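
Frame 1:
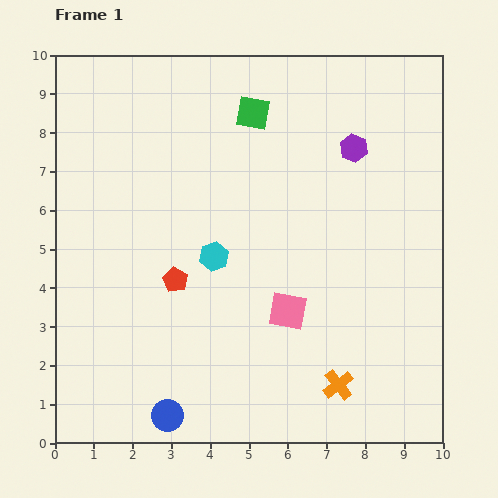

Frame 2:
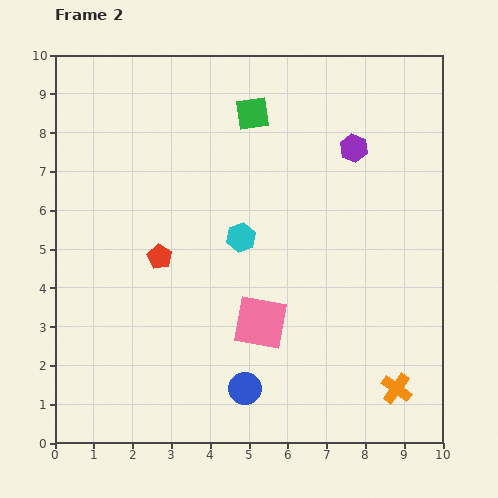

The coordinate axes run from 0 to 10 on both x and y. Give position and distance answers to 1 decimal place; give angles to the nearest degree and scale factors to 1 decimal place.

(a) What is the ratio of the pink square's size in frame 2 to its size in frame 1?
1.4×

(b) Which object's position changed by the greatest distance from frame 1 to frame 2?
the blue circle

(moved 2.1; next 1.5)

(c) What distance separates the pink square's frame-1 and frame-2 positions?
0.8

The pink square moved from (6.0, 3.4) to (5.3, 3.1), a distance of √(0.7² + 0.3²) ≈ 0.8.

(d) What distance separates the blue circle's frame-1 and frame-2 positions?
2.1

The blue circle moved from (2.9, 0.7) to (4.9, 1.4), a distance of √(2.0² + 0.7²) ≈ 2.1.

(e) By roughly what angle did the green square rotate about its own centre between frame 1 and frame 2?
19° counter-clockwise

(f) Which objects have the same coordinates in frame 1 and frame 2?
the green square, the purple hexagon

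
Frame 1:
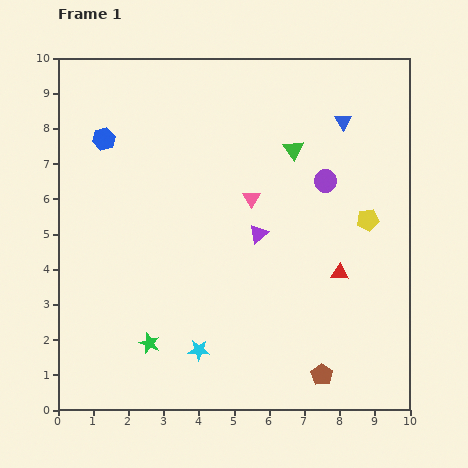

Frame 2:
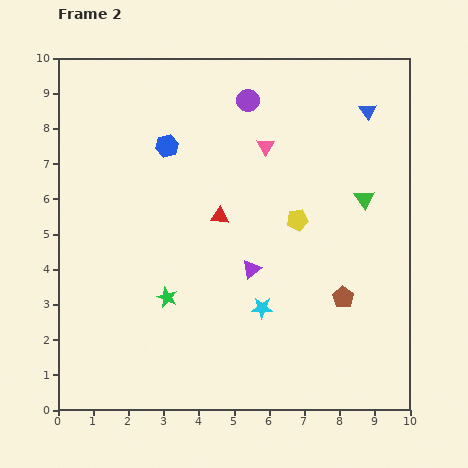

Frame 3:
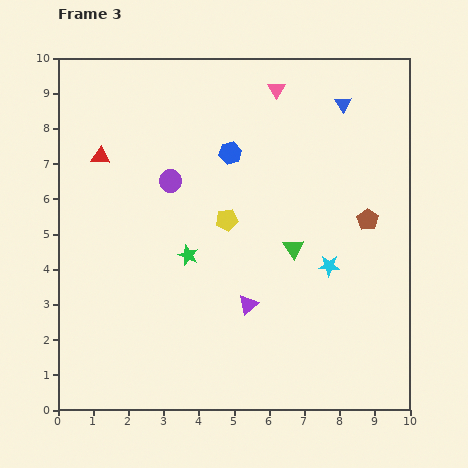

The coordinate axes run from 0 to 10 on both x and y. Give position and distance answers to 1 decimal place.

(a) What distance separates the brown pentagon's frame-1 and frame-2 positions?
2.3

The brown pentagon moved from (7.5, 1.0) to (8.1, 3.2), a distance of √(0.6² + 2.2²) ≈ 2.3.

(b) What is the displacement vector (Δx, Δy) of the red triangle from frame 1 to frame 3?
(-6.8, 3.3)

The red triangle was at (8.0, 3.9) in frame 1 and (1.2, 7.2) in frame 3.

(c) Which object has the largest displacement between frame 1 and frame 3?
the red triangle

(moved 7.6; next 4.6)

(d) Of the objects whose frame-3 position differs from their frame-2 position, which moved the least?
the blue triangle

(moved 0.7)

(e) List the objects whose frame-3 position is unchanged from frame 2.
none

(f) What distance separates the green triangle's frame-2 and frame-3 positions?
2.4

The green triangle moved from (8.7, 6.0) to (6.7, 4.6), a distance of √(2.0² + 1.4²) ≈ 2.4.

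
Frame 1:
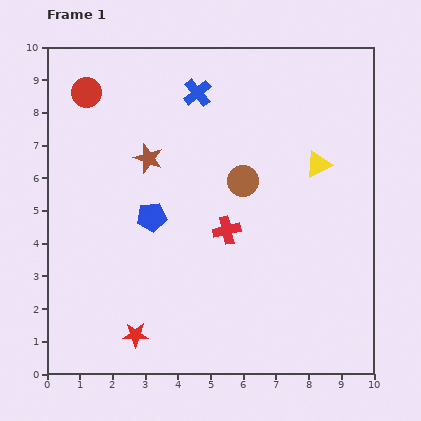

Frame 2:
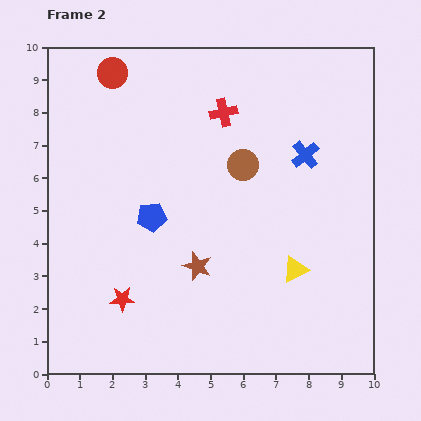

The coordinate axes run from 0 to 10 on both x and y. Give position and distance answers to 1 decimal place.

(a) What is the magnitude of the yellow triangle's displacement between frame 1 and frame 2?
3.3

The yellow triangle moved from (8.3, 6.4) to (7.6, 3.2), a distance of √(0.7² + 3.2²) ≈ 3.3.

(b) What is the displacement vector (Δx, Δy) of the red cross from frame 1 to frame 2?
(-0.1, 3.6)

The red cross was at (5.5, 4.4) in frame 1 and (5.4, 8.0) in frame 2.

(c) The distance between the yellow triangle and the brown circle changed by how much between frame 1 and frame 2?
+1.2

Distance in frame 1: 2.4. Distance in frame 2: 3.6.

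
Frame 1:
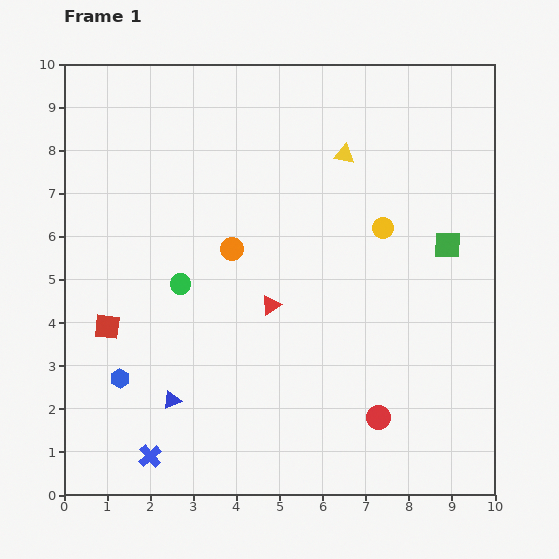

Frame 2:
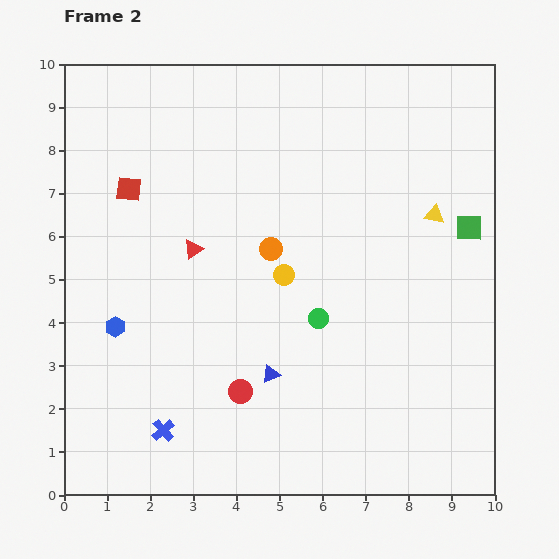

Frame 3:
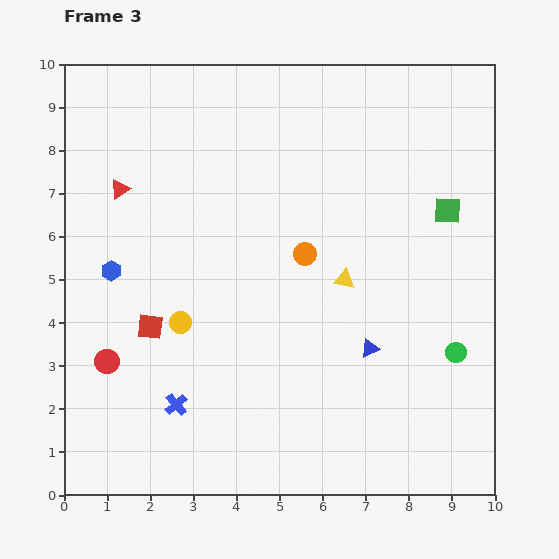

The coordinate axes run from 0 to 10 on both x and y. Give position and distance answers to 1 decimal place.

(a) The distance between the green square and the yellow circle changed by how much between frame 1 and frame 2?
+2.8

Distance in frame 1: 1.6. Distance in frame 2: 4.4.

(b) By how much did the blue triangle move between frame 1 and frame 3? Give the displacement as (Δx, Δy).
(4.6, 1.2)

The blue triangle was at (2.5, 2.2) in frame 1 and (7.1, 3.4) in frame 3.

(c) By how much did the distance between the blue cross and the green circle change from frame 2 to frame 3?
+2.2

Distance in frame 2: 4.4. Distance in frame 3: 6.6.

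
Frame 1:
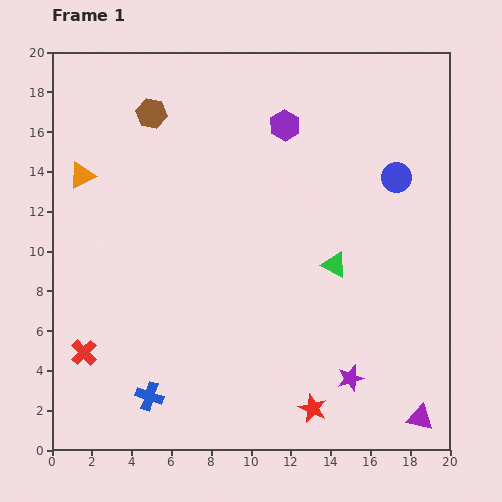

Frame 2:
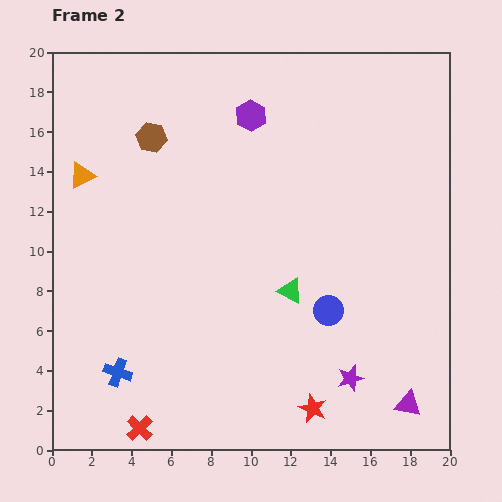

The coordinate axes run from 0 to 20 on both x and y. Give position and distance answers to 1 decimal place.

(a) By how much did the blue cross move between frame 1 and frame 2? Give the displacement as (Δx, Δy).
(-1.6, 1.2)

The blue cross was at (4.9, 2.7) in frame 1 and (3.3, 3.9) in frame 2.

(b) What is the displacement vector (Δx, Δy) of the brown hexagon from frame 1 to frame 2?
(0.0, -1.2)

The brown hexagon was at (5.0, 16.9) in frame 1 and (5.0, 15.7) in frame 2.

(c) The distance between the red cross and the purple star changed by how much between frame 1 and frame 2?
-2.6

Distance in frame 1: 13.5. Distance in frame 2: 10.9.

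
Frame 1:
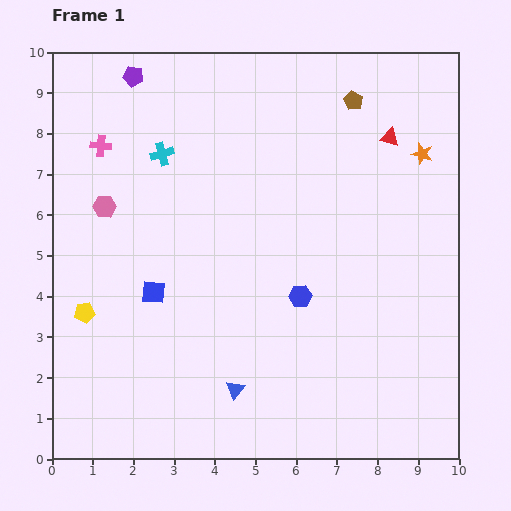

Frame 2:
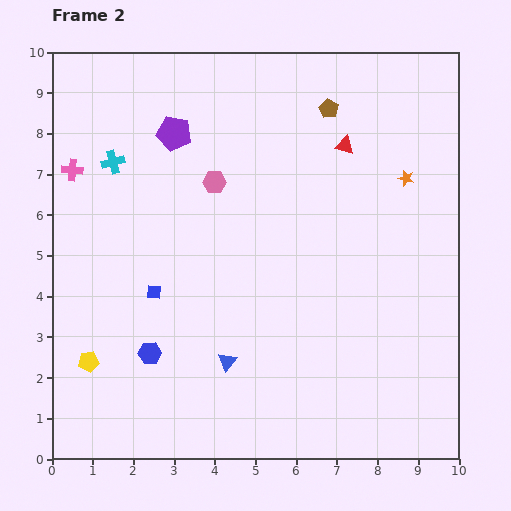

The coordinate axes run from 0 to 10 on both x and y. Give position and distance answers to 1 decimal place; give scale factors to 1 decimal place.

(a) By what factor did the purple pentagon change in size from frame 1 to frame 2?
1.7×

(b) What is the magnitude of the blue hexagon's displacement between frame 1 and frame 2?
4.0

The blue hexagon moved from (6.1, 4.0) to (2.4, 2.6), a distance of √(3.7² + 1.4²) ≈ 4.0.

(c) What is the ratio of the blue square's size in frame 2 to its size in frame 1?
0.6×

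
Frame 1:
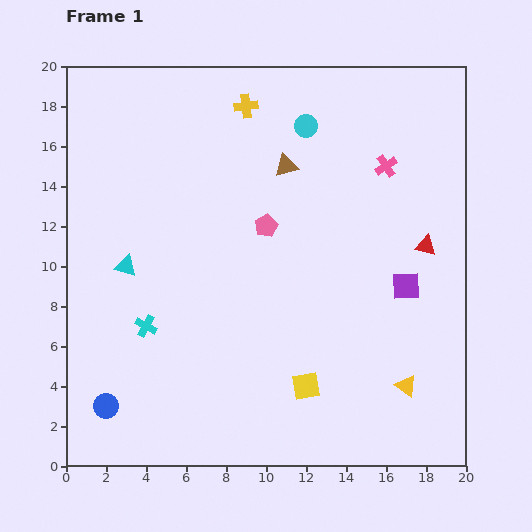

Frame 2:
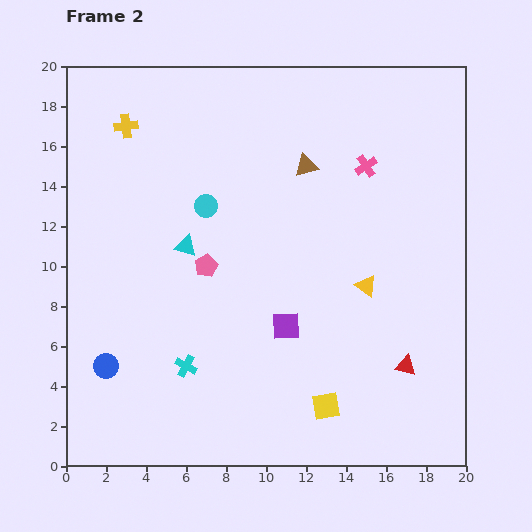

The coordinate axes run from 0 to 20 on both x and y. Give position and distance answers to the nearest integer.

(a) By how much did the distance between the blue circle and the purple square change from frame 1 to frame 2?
-7

Distance in frame 1: 16. Distance in frame 2: 9.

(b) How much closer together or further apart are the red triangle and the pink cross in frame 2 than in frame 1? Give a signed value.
+6

Distance in frame 1: 4. Distance in frame 2: 10.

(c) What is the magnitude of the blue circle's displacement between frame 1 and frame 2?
2

The blue circle moved from (2, 3) to (2, 5), a distance of √(0² + 2²) ≈ 2.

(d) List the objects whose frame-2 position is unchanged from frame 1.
none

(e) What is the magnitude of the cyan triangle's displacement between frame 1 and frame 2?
3

The cyan triangle moved from (3, 10) to (6, 11), a distance of √(3² + 1²) ≈ 3.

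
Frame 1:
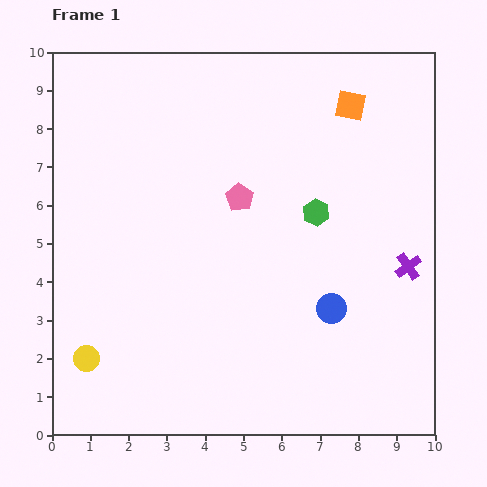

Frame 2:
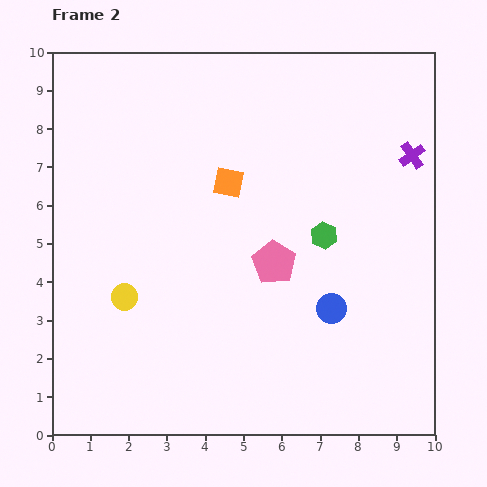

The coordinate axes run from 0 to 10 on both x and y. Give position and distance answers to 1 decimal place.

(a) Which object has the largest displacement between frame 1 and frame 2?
the orange square

(moved 3.8; next 2.9)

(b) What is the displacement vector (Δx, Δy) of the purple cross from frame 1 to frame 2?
(0.1, 2.9)

The purple cross was at (9.3, 4.4) in frame 1 and (9.4, 7.3) in frame 2.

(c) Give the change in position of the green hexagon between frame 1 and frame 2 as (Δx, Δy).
(0.2, -0.6)

The green hexagon was at (6.9, 5.8) in frame 1 and (7.1, 5.2) in frame 2.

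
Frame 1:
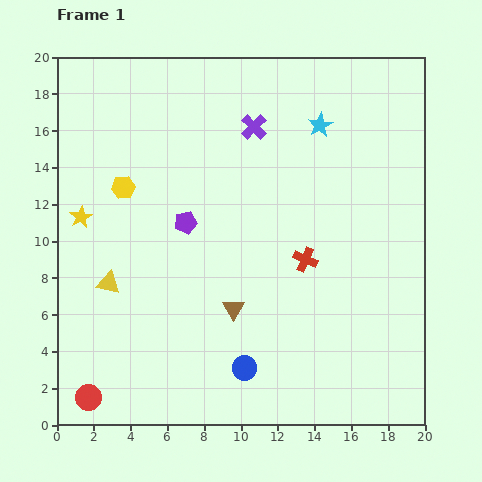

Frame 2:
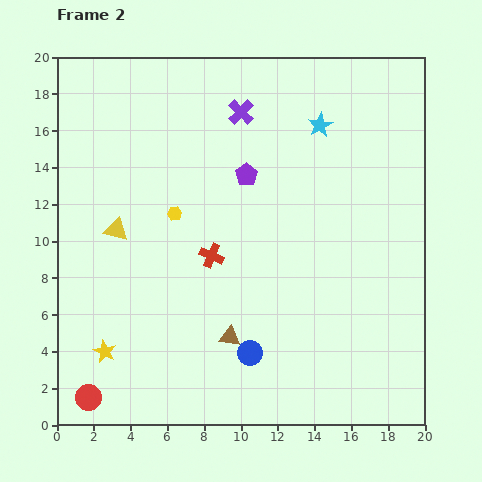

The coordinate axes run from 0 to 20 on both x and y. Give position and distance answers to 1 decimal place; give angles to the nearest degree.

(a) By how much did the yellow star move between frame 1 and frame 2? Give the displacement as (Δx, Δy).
(1.3, -7.3)

The yellow star was at (1.3, 11.3) in frame 1 and (2.6, 4.0) in frame 2.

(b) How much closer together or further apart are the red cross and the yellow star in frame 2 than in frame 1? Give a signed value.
-4.6

Distance in frame 1: 12.4. Distance in frame 2: 7.8.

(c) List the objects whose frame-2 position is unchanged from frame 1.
the cyan star, the red circle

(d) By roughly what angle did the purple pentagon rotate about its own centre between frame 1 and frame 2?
24° counter-clockwise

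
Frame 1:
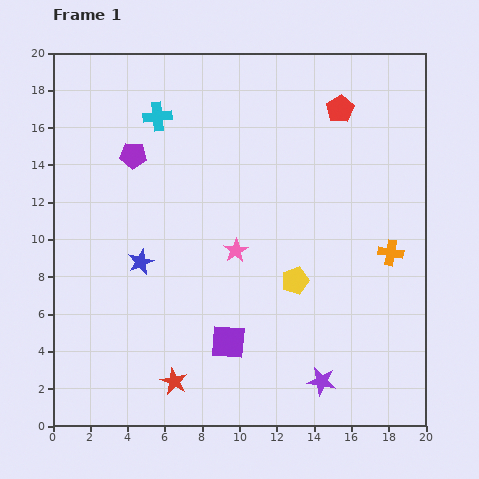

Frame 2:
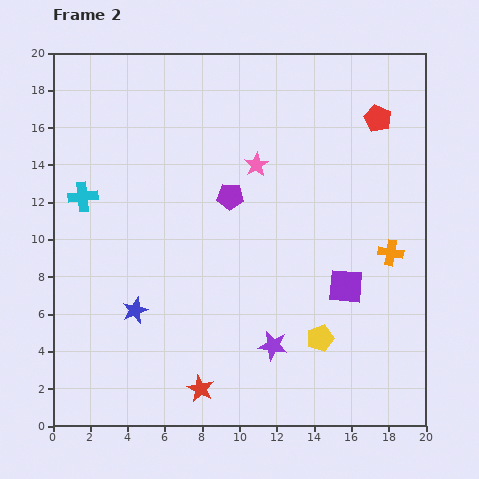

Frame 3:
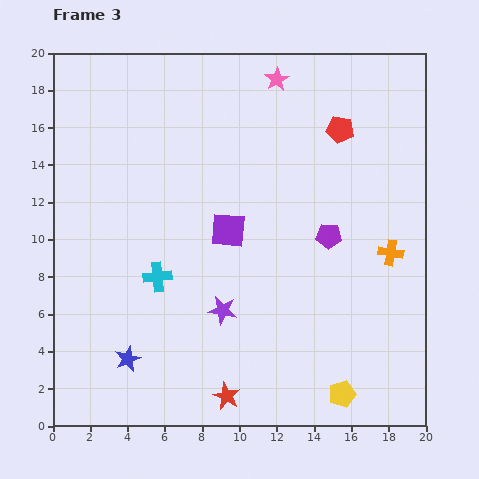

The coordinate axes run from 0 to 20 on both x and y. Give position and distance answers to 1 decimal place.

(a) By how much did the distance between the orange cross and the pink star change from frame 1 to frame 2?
+0.3

Distance in frame 1: 8.3. Distance in frame 2: 8.6.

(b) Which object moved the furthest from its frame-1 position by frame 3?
the purple pentagon

(moved 11.3; next 9.5)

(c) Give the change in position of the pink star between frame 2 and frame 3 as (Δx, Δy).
(1.1, 4.6)

The pink star was at (10.9, 14.0) in frame 2 and (12.0, 18.6) in frame 3.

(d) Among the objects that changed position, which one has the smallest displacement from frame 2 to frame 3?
the red star

(moved 1.5)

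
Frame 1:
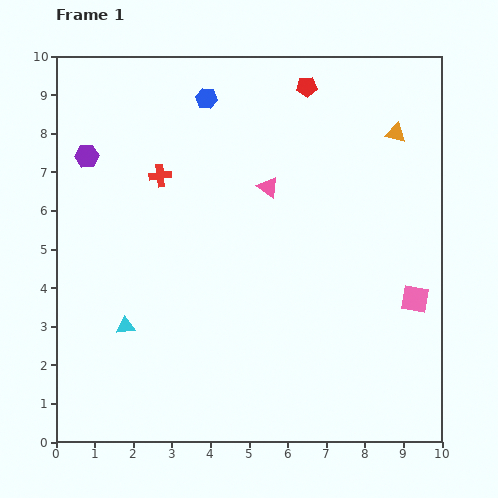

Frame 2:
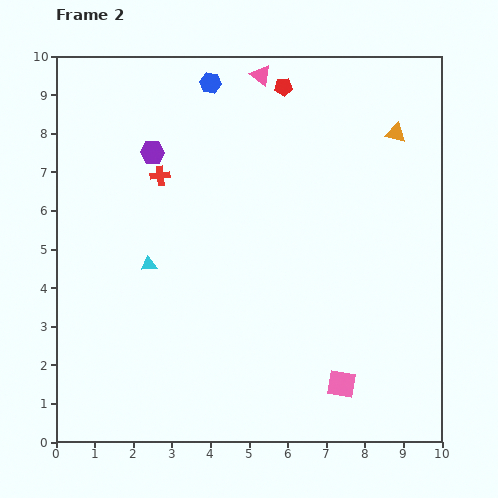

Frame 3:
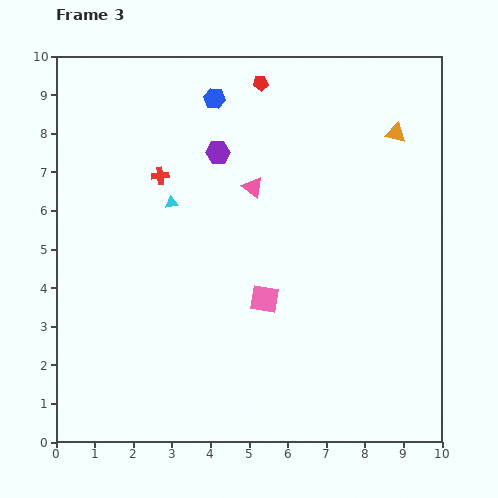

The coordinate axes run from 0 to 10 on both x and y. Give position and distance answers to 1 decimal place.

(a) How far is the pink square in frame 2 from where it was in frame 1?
2.9

The pink square moved from (9.3, 3.7) to (7.4, 1.5), a distance of √(1.9² + 2.2²) ≈ 2.9.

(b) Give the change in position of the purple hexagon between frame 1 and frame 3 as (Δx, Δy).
(3.4, 0.1)

The purple hexagon was at (0.8, 7.4) in frame 1 and (4.2, 7.5) in frame 3.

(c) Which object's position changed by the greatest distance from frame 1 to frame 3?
the pink square

(moved 3.9; next 3.4)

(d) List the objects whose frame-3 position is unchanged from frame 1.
the red cross, the orange triangle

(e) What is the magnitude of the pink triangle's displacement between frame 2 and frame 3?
2.9

The pink triangle moved from (5.3, 9.5) to (5.1, 6.6), a distance of √(0.2² + 2.9²) ≈ 2.9.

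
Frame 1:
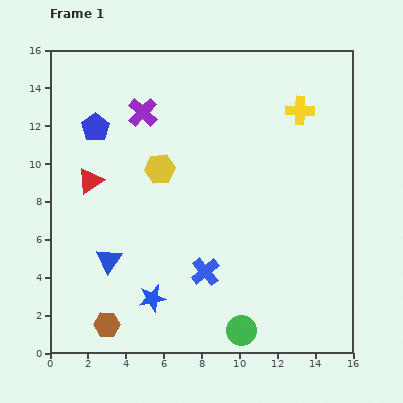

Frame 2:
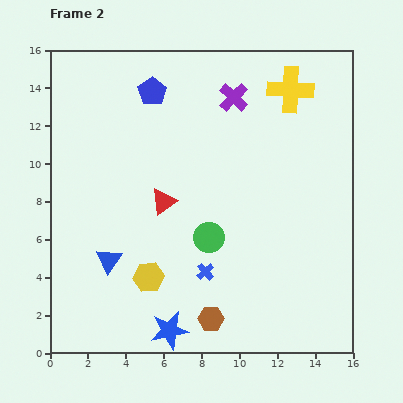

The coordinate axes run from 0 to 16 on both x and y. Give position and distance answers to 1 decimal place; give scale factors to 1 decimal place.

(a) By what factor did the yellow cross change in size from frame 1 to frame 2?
1.6×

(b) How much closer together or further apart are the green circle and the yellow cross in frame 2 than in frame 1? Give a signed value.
-3.1

Distance in frame 1: 12.0. Distance in frame 2: 8.9.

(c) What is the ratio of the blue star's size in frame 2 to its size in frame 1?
1.4×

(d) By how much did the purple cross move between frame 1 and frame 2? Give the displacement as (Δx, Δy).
(4.8, 0.8)

The purple cross was at (4.9, 12.7) in frame 1 and (9.7, 13.5) in frame 2.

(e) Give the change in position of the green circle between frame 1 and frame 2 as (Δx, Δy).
(-1.7, 4.9)

The green circle was at (10.1, 1.2) in frame 1 and (8.4, 6.1) in frame 2.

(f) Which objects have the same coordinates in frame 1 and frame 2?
the blue cross, the blue triangle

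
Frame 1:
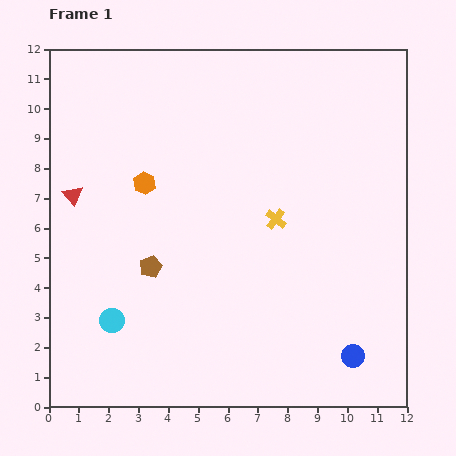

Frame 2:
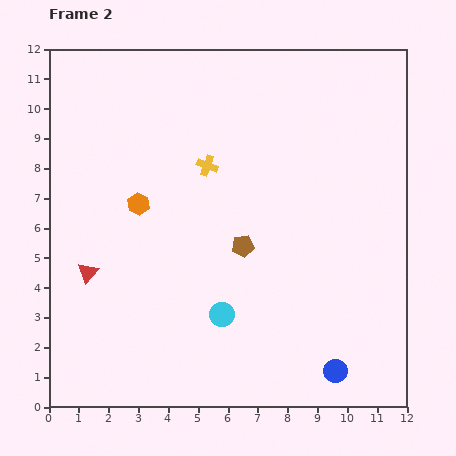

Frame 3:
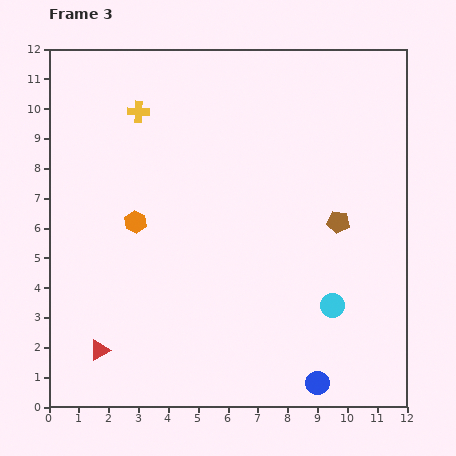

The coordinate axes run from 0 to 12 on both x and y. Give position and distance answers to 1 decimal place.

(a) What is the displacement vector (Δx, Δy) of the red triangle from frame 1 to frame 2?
(0.5, -2.6)

The red triangle was at (0.8, 7.1) in frame 1 and (1.3, 4.5) in frame 2.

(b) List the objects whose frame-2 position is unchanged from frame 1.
none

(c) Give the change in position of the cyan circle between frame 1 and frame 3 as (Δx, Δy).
(7.4, 0.5)

The cyan circle was at (2.1, 2.9) in frame 1 and (9.5, 3.4) in frame 3.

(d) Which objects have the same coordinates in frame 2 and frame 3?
none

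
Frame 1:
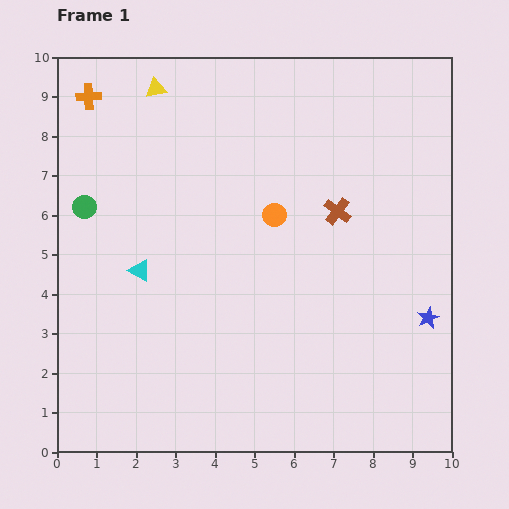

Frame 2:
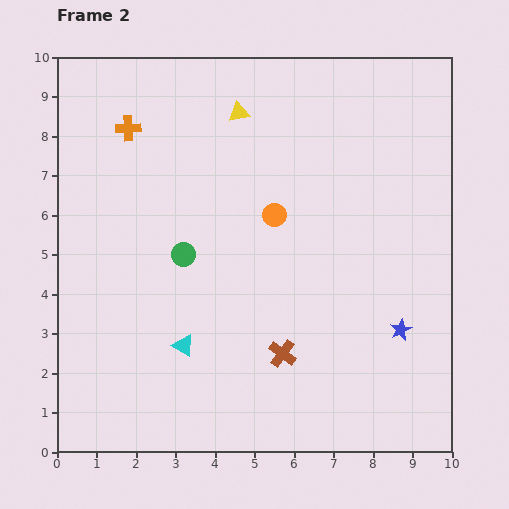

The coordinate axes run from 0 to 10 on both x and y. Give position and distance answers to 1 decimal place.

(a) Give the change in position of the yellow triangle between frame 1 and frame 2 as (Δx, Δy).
(2.1, -0.6)

The yellow triangle was at (2.5, 9.2) in frame 1 and (4.6, 8.6) in frame 2.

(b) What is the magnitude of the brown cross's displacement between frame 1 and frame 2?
3.9

The brown cross moved from (7.1, 6.1) to (5.7, 2.5), a distance of √(1.4² + 3.6²) ≈ 3.9.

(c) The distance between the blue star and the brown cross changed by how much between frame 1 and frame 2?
-0.4

Distance in frame 1: 3.5. Distance in frame 2: 3.1.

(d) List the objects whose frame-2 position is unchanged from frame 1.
the orange circle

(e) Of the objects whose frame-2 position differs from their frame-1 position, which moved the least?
the blue star

(moved 0.8)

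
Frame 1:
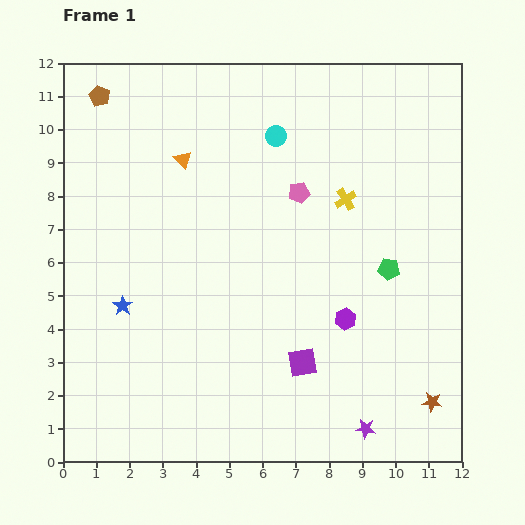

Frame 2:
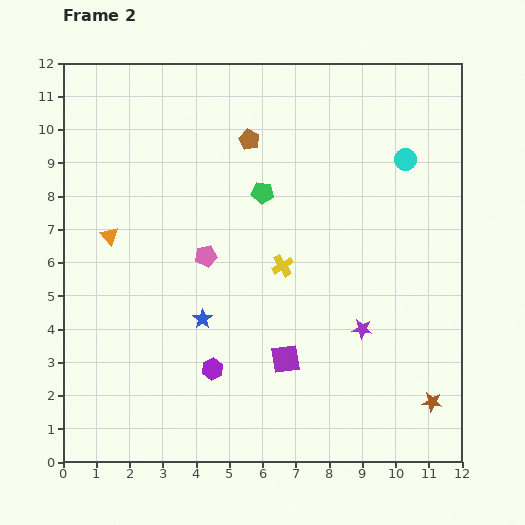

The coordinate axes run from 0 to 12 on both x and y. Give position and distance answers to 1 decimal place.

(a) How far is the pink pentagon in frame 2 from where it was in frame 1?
3.4

The pink pentagon moved from (7.1, 8.1) to (4.3, 6.2), a distance of √(2.8² + 1.9²) ≈ 3.4.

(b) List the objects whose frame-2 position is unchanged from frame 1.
the brown star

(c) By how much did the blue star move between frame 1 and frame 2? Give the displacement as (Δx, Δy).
(2.4, -0.4)

The blue star was at (1.8, 4.7) in frame 1 and (4.2, 4.3) in frame 2.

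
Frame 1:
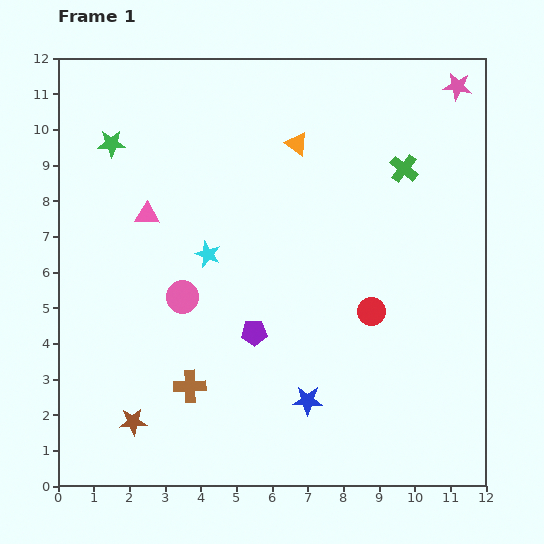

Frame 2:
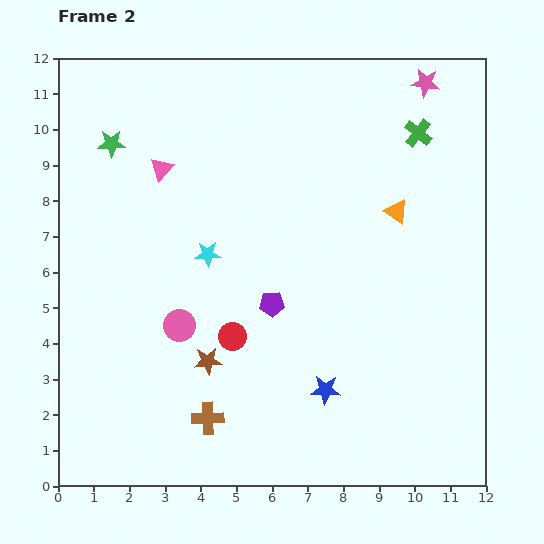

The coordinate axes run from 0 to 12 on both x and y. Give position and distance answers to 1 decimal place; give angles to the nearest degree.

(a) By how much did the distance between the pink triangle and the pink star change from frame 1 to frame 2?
-1.6

Distance in frame 1: 9.4. Distance in frame 2: 7.8.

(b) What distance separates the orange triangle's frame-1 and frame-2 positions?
3.4

The orange triangle moved from (6.7, 9.6) to (9.5, 7.7), a distance of √(2.8² + 1.9²) ≈ 3.4.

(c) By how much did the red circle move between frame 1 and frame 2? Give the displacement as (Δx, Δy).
(-3.9, -0.7)

The red circle was at (8.8, 4.9) in frame 1 and (4.9, 4.2) in frame 2.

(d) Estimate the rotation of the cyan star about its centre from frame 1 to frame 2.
24° counter-clockwise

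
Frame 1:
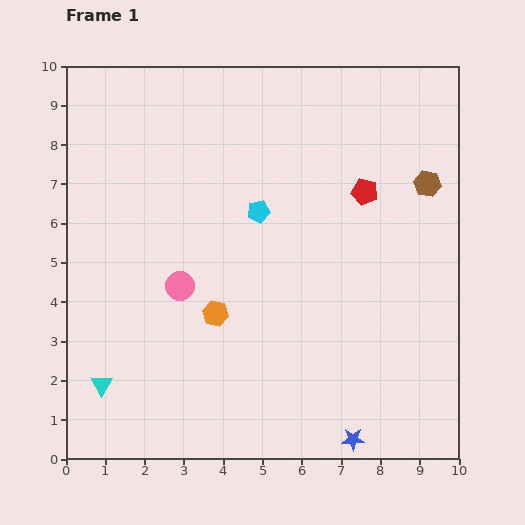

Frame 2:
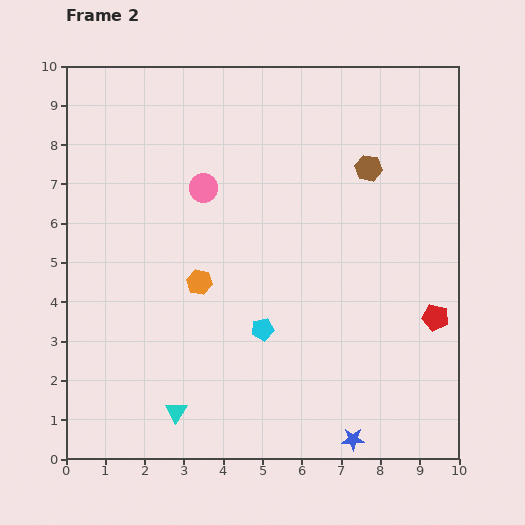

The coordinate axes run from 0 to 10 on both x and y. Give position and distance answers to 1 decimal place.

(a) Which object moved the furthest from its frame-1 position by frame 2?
the red pentagon

(moved 3.7; next 3.0)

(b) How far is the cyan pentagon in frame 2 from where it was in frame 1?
3.0

The cyan pentagon moved from (4.9, 6.3) to (5.0, 3.3), a distance of √(0.1² + 3.0²) ≈ 3.0.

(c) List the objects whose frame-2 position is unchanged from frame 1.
the blue star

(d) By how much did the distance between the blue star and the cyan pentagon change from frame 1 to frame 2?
-2.7

Distance in frame 1: 6.3. Distance in frame 2: 3.6.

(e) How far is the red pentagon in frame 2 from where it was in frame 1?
3.7

The red pentagon moved from (7.6, 6.8) to (9.4, 3.6), a distance of √(1.8² + 3.2²) ≈ 3.7.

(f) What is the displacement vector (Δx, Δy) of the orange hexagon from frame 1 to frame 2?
(-0.4, 0.8)

The orange hexagon was at (3.8, 3.7) in frame 1 and (3.4, 4.5) in frame 2.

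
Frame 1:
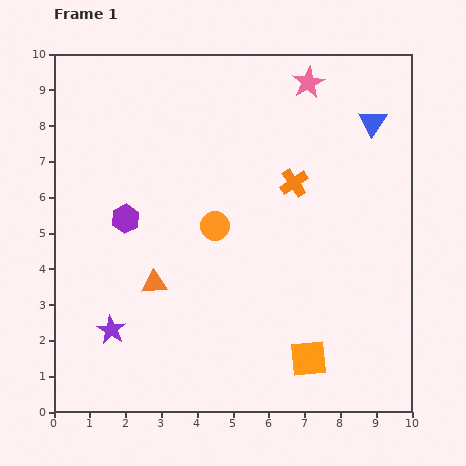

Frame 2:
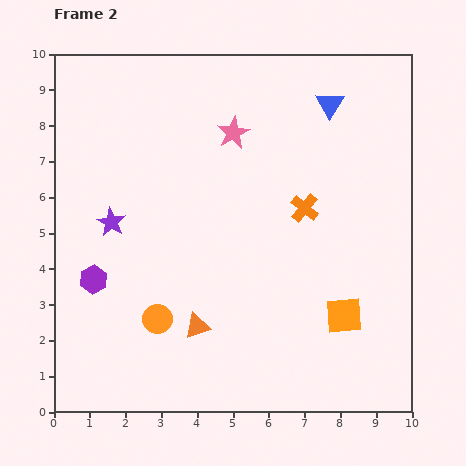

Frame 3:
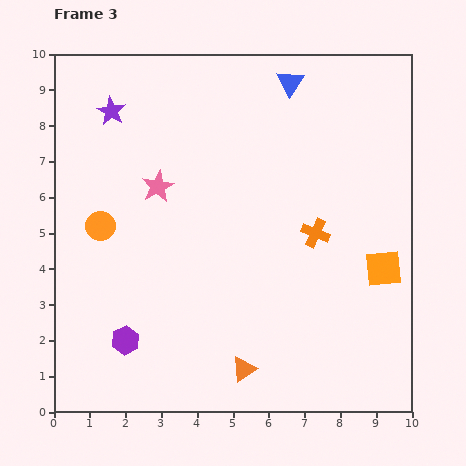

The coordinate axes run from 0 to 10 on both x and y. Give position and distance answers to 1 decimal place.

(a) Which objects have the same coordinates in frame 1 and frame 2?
none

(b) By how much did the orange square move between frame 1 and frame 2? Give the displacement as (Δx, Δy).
(1.0, 1.2)

The orange square was at (7.1, 1.5) in frame 1 and (8.1, 2.7) in frame 2.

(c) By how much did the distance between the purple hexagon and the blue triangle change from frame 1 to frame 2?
+0.8

Distance in frame 1: 7.4. Distance in frame 2: 8.2.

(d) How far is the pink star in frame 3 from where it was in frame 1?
5.1

The pink star moved from (7.1, 9.2) to (2.9, 6.3), a distance of √(4.2² + 2.9²) ≈ 5.1.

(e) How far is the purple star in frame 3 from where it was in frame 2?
3.1

The purple star moved from (1.6, 5.3) to (1.6, 8.4), a distance of √(0.0² + 3.1²) ≈ 3.1.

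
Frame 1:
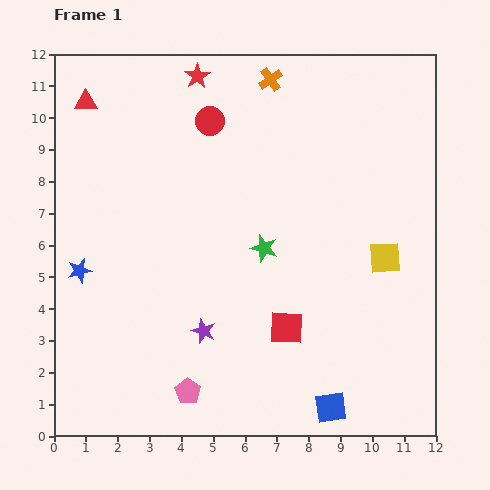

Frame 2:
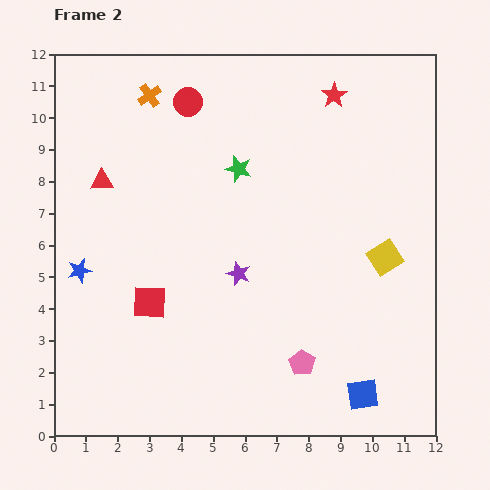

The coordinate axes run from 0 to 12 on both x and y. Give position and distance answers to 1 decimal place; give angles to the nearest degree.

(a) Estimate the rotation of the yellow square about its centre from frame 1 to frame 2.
29° counter-clockwise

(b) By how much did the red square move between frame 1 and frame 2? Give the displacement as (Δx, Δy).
(-4.3, 0.8)

The red square was at (7.3, 3.4) in frame 1 and (3.0, 4.2) in frame 2.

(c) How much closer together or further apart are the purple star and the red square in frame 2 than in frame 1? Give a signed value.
+0.3

Distance in frame 1: 2.6. Distance in frame 2: 2.9.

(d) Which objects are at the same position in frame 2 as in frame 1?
the blue star, the yellow square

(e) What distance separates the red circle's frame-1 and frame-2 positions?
0.9

The red circle moved from (4.9, 9.9) to (4.2, 10.5), a distance of √(0.7² + 0.6²) ≈ 0.9.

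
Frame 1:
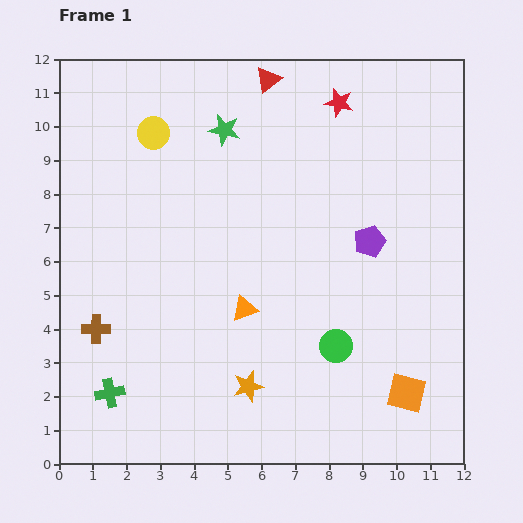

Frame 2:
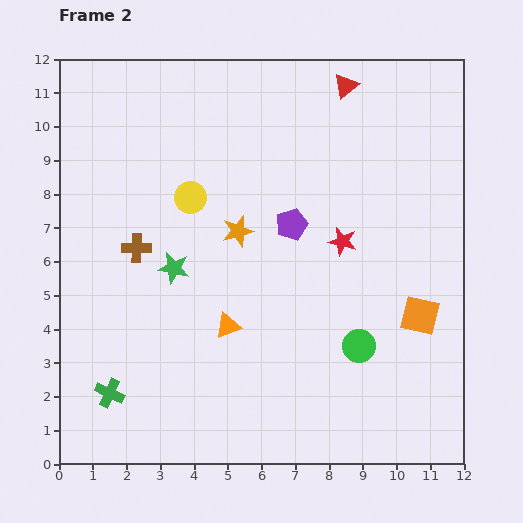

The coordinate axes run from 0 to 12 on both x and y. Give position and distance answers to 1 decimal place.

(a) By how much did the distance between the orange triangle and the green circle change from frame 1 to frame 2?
+1.0

Distance in frame 1: 2.9. Distance in frame 2: 3.9.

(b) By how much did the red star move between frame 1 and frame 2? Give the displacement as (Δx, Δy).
(0.1, -4.1)

The red star was at (8.3, 10.7) in frame 1 and (8.4, 6.6) in frame 2.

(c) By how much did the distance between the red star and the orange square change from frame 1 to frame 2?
-5.6

Distance in frame 1: 8.8. Distance in frame 2: 3.2.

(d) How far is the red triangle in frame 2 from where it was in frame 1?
2.3

The red triangle moved from (6.2, 11.4) to (8.5, 11.2), a distance of √(2.3² + 0.2²) ≈ 2.3.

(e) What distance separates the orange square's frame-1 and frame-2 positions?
2.3

The orange square moved from (10.3, 2.1) to (10.7, 4.4), a distance of √(0.4² + 2.3²) ≈ 2.3.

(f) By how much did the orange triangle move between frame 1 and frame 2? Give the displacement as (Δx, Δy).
(-0.5, -0.5)

The orange triangle was at (5.5, 4.6) in frame 1 and (5.0, 4.1) in frame 2.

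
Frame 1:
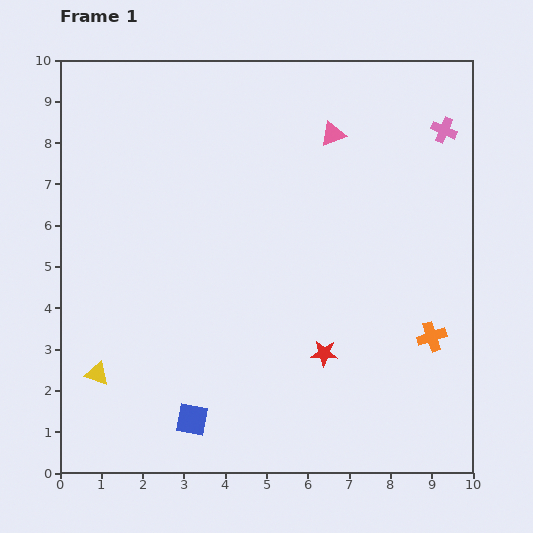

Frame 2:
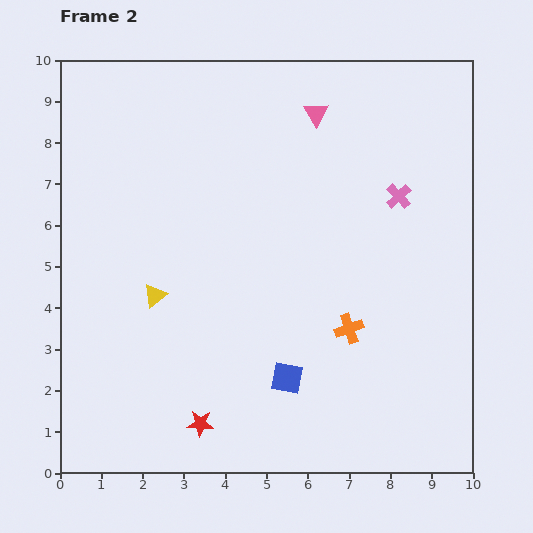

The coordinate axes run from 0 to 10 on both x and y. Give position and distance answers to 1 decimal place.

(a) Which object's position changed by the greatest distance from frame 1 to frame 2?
the red star

(moved 3.4; next 2.5)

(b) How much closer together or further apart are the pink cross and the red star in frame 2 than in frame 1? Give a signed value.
+1.2

Distance in frame 1: 6.1. Distance in frame 2: 7.3.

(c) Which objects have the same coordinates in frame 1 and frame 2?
none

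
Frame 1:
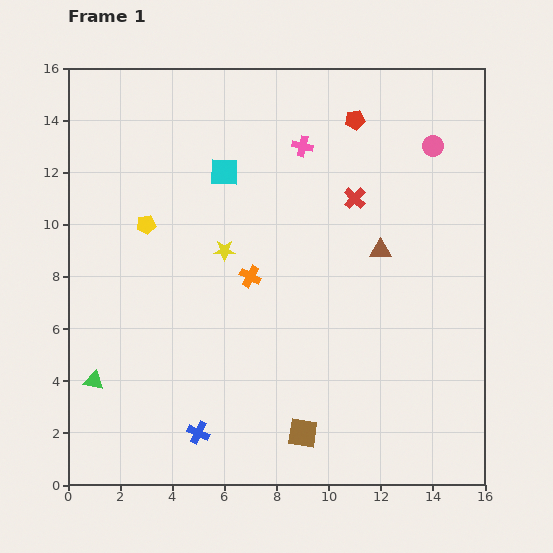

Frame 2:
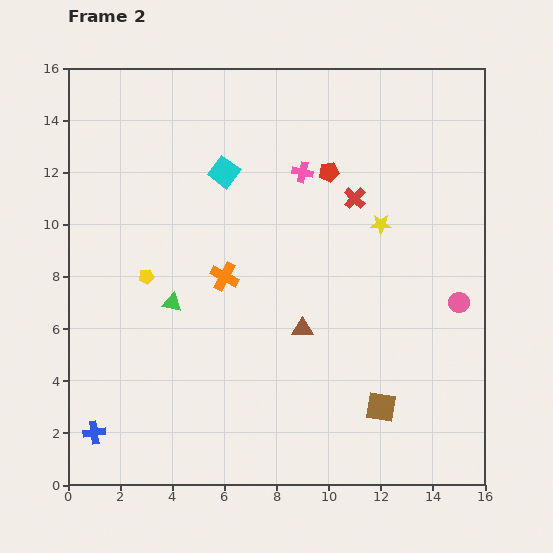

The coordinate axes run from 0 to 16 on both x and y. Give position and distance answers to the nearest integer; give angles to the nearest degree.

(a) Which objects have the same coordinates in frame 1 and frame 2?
the cyan square, the red cross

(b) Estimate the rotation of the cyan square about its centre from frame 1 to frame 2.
35° clockwise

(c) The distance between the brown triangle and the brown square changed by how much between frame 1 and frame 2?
-4

Distance in frame 1: 8. Distance in frame 2: 4.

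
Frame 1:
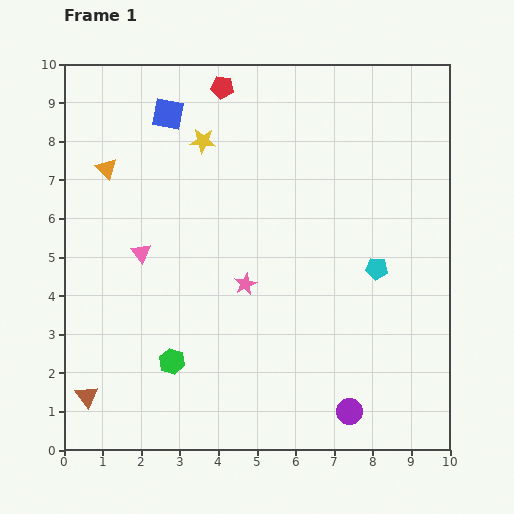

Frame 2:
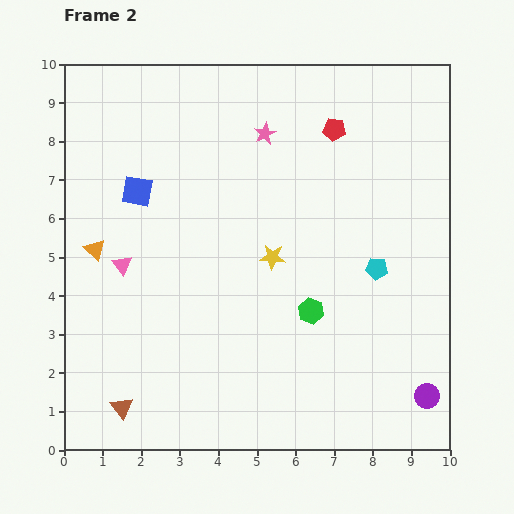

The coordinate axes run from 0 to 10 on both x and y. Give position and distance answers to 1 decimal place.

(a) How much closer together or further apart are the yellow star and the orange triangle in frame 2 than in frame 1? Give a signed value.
+2.0

Distance in frame 1: 2.6. Distance in frame 2: 4.6.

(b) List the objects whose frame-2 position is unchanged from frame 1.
the cyan pentagon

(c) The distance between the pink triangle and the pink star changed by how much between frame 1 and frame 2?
+2.2

Distance in frame 1: 2.8. Distance in frame 2: 5.0.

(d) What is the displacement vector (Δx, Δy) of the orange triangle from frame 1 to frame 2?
(-0.3, -2.1)

The orange triangle was at (1.1, 7.3) in frame 1 and (0.8, 5.2) in frame 2.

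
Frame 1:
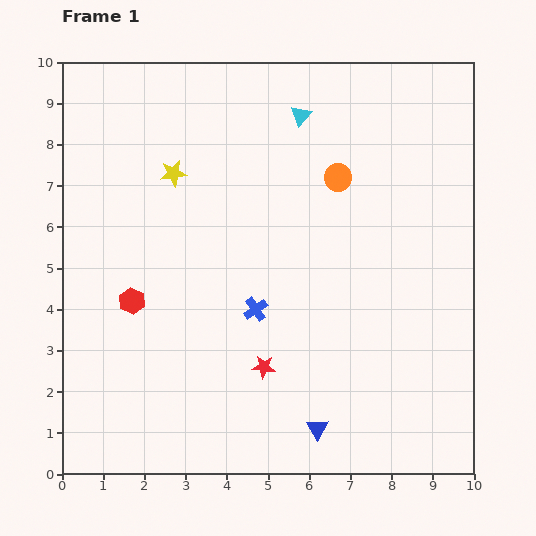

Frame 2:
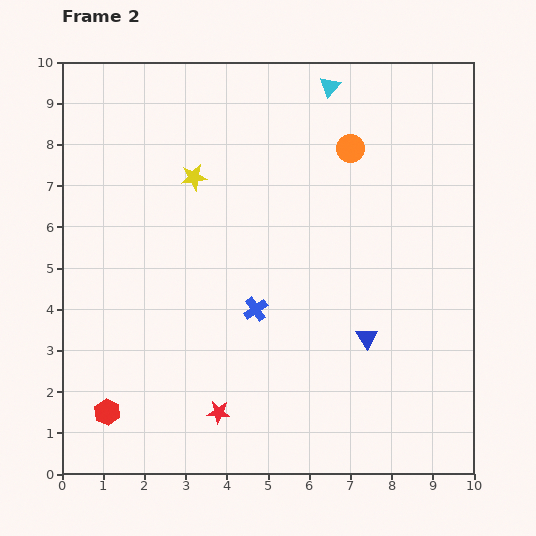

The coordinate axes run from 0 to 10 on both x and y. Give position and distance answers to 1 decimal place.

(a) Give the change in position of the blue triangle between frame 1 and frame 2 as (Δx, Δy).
(1.2, 2.2)

The blue triangle was at (6.2, 1.1) in frame 1 and (7.4, 3.3) in frame 2.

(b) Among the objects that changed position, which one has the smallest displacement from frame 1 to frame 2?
the yellow star

(moved 0.5)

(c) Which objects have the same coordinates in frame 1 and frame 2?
the blue cross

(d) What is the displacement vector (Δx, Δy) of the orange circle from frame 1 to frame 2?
(0.3, 0.7)

The orange circle was at (6.7, 7.2) in frame 1 and (7.0, 7.9) in frame 2.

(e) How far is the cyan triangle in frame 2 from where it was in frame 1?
1.0

The cyan triangle moved from (5.8, 8.7) to (6.5, 9.4), a distance of √(0.7² + 0.7²) ≈ 1.0.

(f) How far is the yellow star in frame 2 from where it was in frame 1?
0.5

The yellow star moved from (2.7, 7.3) to (3.2, 7.2), a distance of √(0.5² + 0.1²) ≈ 0.5.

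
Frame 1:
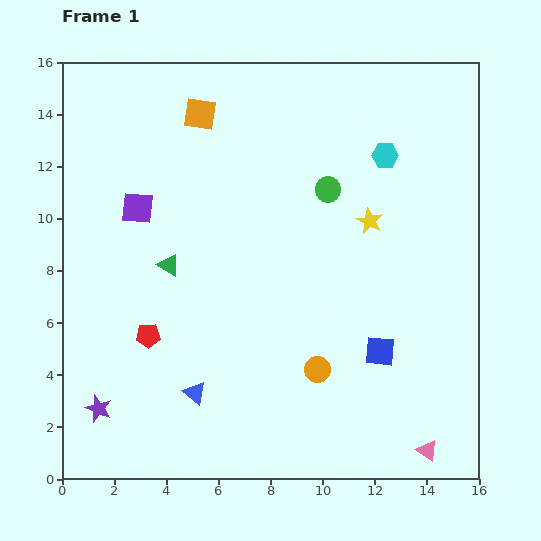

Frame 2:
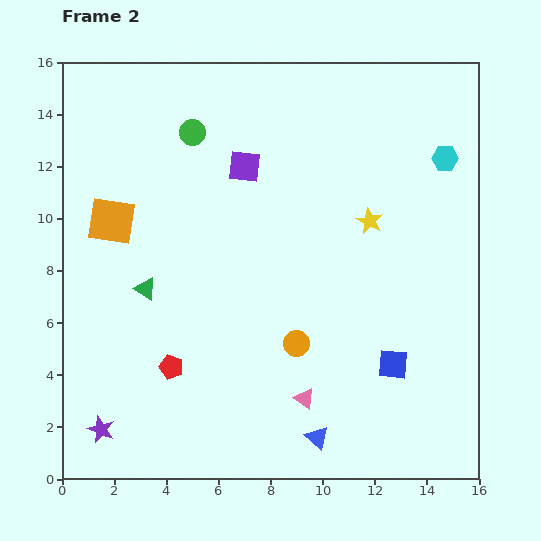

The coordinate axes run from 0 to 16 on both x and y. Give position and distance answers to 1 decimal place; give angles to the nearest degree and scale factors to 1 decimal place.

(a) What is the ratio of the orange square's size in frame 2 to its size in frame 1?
1.4×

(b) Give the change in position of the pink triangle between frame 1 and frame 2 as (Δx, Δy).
(-4.7, 2.0)

The pink triangle was at (14.0, 1.1) in frame 1 and (9.3, 3.1) in frame 2.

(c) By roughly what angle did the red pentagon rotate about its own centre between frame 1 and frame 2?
22° clockwise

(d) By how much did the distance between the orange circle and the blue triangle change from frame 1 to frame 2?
-1.1

Distance in frame 1: 4.8. Distance in frame 2: 3.7.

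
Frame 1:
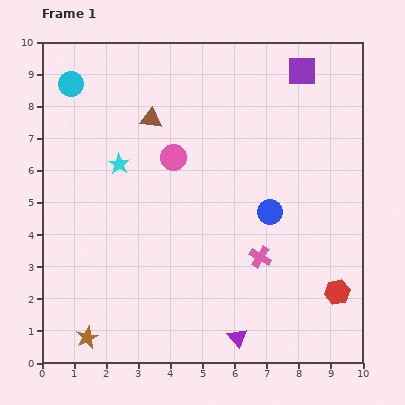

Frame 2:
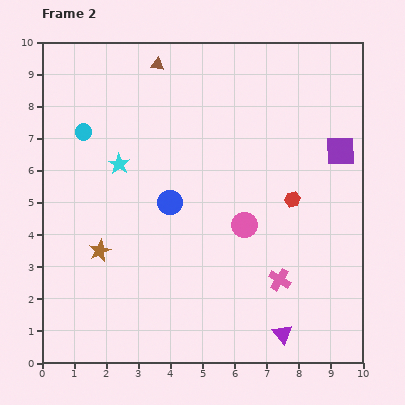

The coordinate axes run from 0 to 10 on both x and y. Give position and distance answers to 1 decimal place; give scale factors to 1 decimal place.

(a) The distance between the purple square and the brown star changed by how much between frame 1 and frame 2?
-2.6

Distance in frame 1: 10.7. Distance in frame 2: 8.1.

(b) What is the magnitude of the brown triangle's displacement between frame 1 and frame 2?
1.7

The brown triangle moved from (3.4, 7.6) to (3.6, 9.3), a distance of √(0.2² + 1.7²) ≈ 1.7.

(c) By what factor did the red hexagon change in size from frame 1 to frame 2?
0.6×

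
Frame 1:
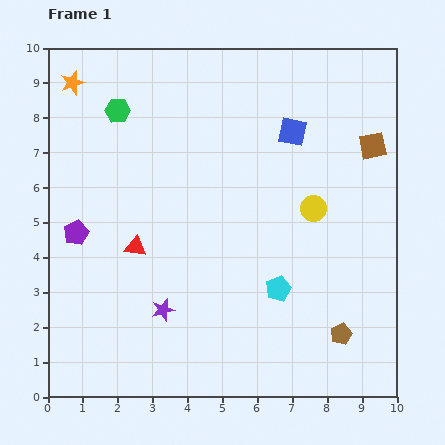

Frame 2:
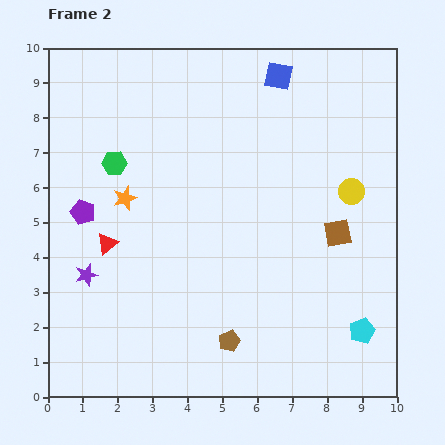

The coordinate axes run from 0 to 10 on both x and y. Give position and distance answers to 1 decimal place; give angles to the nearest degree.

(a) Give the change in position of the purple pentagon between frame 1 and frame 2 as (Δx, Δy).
(0.2, 0.6)

The purple pentagon was at (0.8, 4.7) in frame 1 and (1.0, 5.3) in frame 2.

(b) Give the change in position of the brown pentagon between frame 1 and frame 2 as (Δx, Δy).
(-3.2, -0.2)

The brown pentagon was at (8.4, 1.8) in frame 1 and (5.2, 1.6) in frame 2.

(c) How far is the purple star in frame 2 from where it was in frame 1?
2.4

The purple star moved from (3.3, 2.5) to (1.1, 3.5), a distance of √(2.2² + 1.0²) ≈ 2.4.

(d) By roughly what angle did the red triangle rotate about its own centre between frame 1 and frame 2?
48° counter-clockwise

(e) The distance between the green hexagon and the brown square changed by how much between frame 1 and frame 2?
-0.7

Distance in frame 1: 7.4. Distance in frame 2: 6.7.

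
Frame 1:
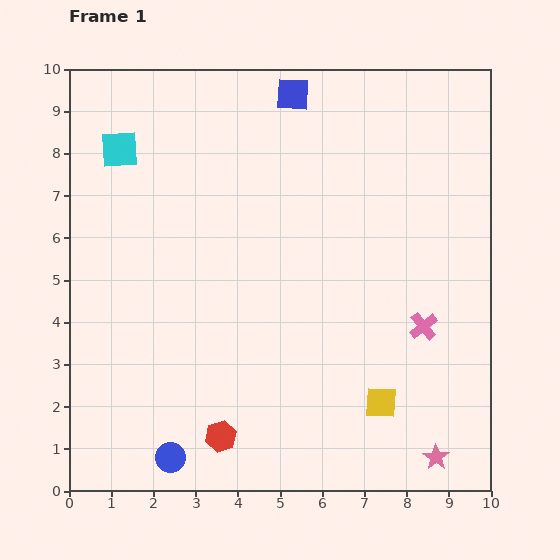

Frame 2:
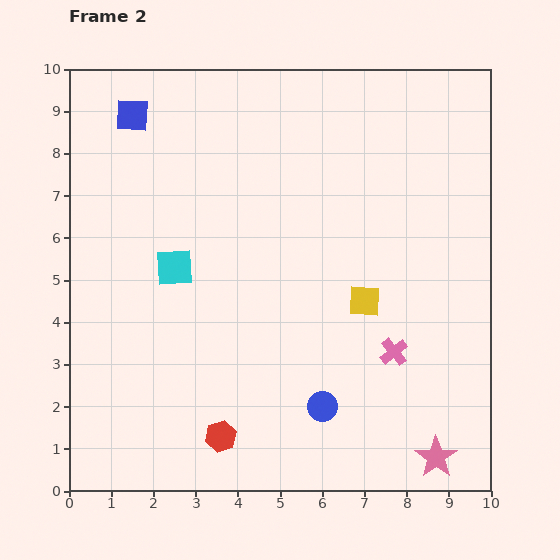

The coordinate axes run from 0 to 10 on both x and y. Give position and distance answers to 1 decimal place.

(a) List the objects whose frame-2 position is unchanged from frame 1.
the pink star, the red hexagon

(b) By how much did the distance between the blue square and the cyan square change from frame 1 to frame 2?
-0.6

Distance in frame 1: 4.3. Distance in frame 2: 3.7.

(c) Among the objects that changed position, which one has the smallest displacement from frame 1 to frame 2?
the pink cross

(moved 0.9)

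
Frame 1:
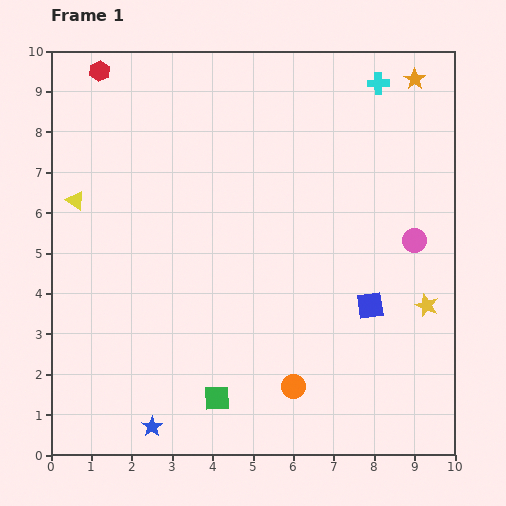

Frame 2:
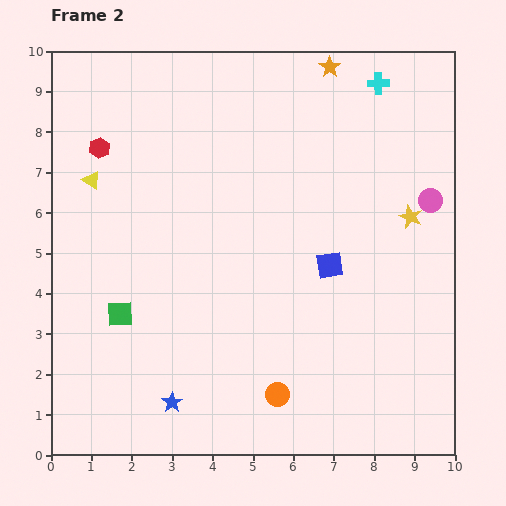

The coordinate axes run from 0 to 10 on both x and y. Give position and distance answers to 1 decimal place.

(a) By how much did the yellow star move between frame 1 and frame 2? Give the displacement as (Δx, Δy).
(-0.4, 2.2)

The yellow star was at (9.3, 3.7) in frame 1 and (8.9, 5.9) in frame 2.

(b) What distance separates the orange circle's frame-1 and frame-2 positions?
0.4

The orange circle moved from (6.0, 1.7) to (5.6, 1.5), a distance of √(0.4² + 0.2²) ≈ 0.4.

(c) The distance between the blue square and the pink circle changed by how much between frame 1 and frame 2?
+1.1

Distance in frame 1: 1.9. Distance in frame 2: 3.0.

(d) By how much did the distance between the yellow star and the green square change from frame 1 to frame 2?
+1.9

Distance in frame 1: 5.7. Distance in frame 2: 7.6.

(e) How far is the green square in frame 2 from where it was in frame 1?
3.2

The green square moved from (4.1, 1.4) to (1.7, 3.5), a distance of √(2.4² + 2.1²) ≈ 3.2.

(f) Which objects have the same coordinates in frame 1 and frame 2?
the cyan cross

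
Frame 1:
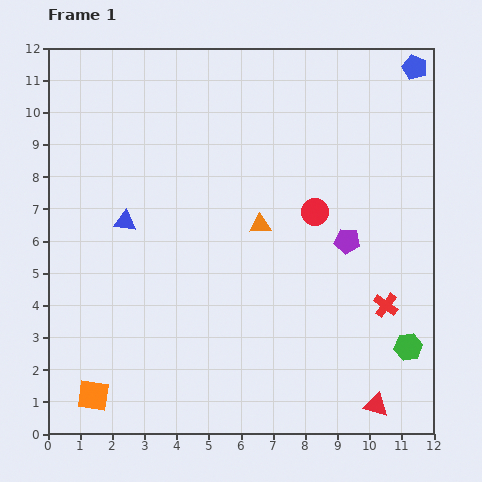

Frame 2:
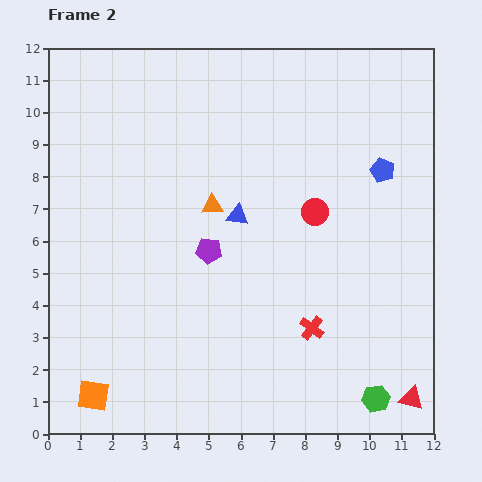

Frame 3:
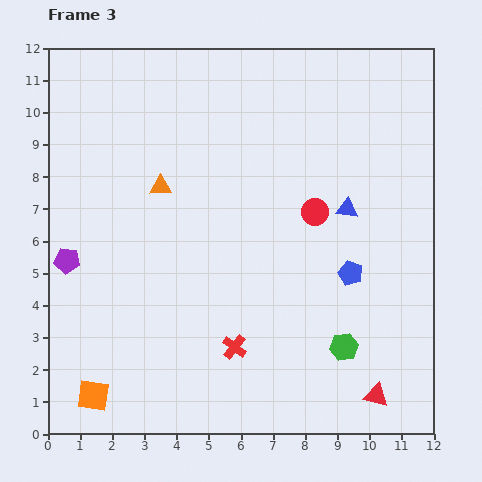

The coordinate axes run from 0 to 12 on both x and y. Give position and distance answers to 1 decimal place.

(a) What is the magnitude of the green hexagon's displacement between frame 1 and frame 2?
1.9

The green hexagon moved from (11.2, 2.7) to (10.2, 1.1), a distance of √(1.0² + 1.6²) ≈ 1.9.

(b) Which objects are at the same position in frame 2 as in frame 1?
the orange square, the red circle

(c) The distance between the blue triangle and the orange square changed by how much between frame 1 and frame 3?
+4.3

Distance in frame 1: 5.5. Distance in frame 3: 9.8.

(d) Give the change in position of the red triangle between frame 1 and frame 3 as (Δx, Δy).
(0.0, 0.3)

The red triangle was at (10.2, 0.9) in frame 1 and (10.2, 1.2) in frame 3.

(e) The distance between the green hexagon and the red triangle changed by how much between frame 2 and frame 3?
+0.7

Distance in frame 2: 1.1. Distance in frame 3: 1.8.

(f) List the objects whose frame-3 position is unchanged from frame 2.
the orange square, the red circle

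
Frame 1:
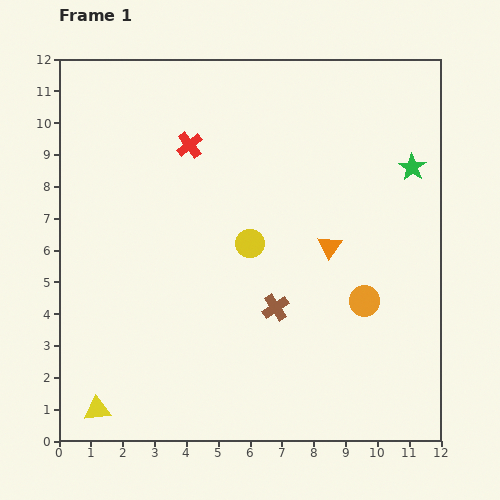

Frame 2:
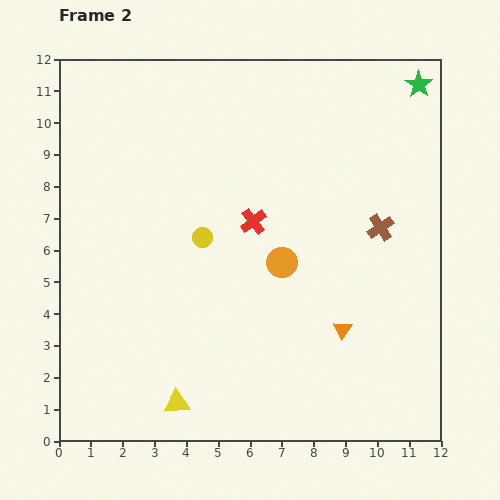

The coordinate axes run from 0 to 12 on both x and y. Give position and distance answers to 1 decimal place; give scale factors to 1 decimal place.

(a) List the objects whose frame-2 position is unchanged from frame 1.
none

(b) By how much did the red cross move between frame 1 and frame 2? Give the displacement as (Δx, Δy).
(2.0, -2.4)

The red cross was at (4.1, 9.3) in frame 1 and (6.1, 6.9) in frame 2.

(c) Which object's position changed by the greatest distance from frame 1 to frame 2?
the brown cross

(moved 4.1; next 3.1)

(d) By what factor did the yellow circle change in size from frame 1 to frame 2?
0.7×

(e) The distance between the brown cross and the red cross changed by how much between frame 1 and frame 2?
-1.8

Distance in frame 1: 5.8. Distance in frame 2: 4.0.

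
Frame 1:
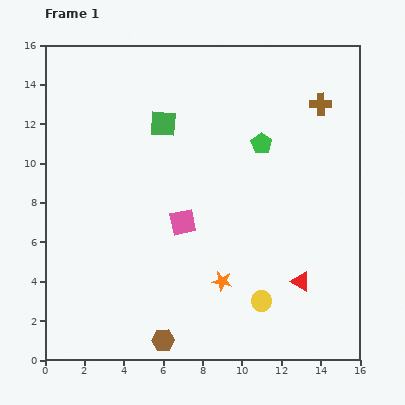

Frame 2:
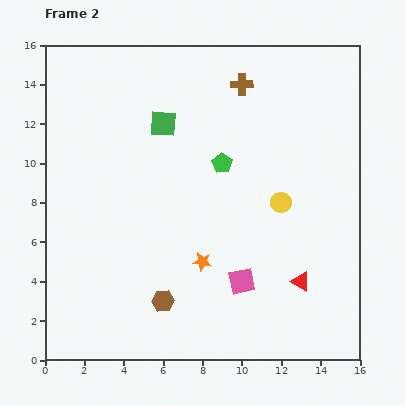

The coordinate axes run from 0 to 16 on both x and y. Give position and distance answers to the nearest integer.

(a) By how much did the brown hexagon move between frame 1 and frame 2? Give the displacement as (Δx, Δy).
(0, 2)

The brown hexagon was at (6, 1) in frame 1 and (6, 3) in frame 2.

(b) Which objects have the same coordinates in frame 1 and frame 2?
the red triangle, the green square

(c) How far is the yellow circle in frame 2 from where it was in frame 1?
5

The yellow circle moved from (11, 3) to (12, 8), a distance of √(1² + 5²) ≈ 5.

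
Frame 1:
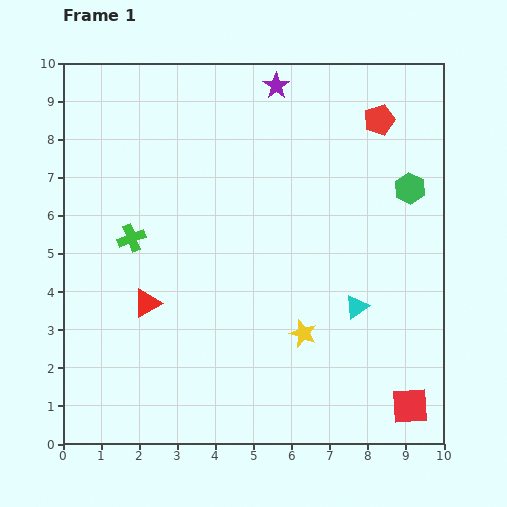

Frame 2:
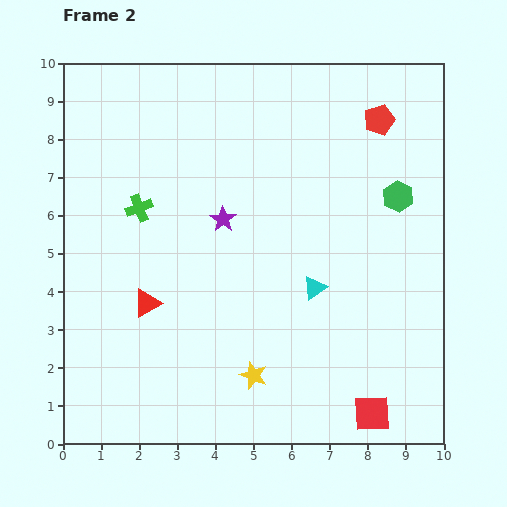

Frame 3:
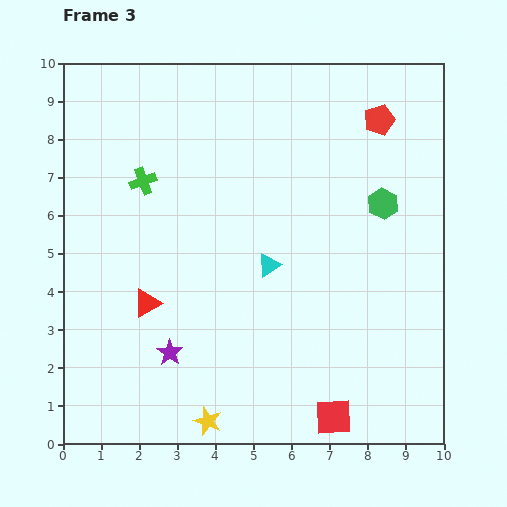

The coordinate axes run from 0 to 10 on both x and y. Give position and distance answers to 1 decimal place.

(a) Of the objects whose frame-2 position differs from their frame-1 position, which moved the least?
the green hexagon

(moved 0.4)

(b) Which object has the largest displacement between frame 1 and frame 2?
the purple star

(moved 3.8; next 1.7)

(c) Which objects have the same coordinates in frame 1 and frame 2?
the red triangle, the red pentagon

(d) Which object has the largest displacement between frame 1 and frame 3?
the purple star

(moved 7.5; next 3.4)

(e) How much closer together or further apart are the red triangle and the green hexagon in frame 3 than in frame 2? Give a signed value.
-0.5

Distance in frame 2: 7.2. Distance in frame 3: 6.7.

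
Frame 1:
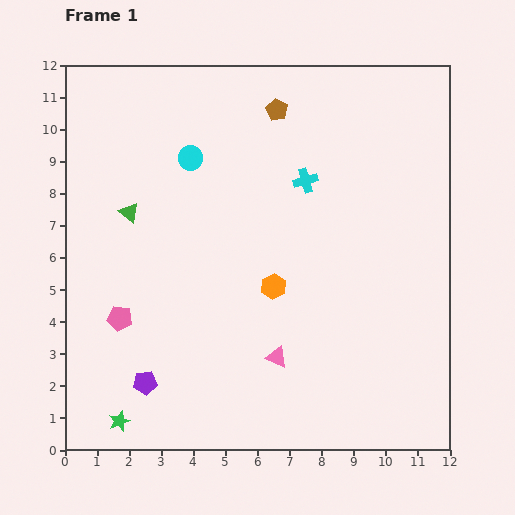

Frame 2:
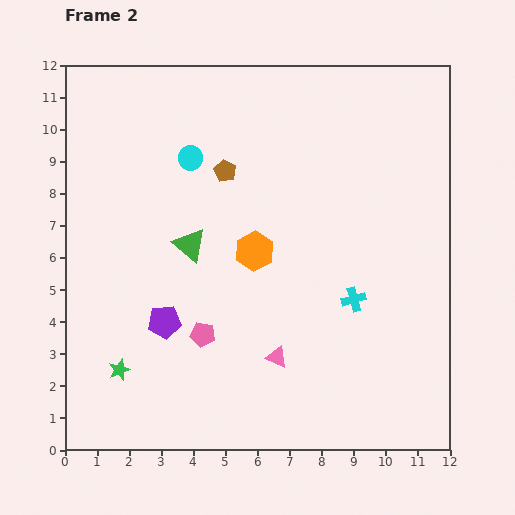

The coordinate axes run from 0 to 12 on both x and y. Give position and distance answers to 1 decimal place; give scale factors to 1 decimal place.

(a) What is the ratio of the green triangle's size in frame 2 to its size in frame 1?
1.7×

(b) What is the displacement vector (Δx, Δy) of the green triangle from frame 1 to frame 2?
(1.9, -1.0)

The green triangle was at (2.0, 7.4) in frame 1 and (3.9, 6.4) in frame 2.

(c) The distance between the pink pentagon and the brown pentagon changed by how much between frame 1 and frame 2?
-3.0

Distance in frame 1: 8.1. Distance in frame 2: 5.1.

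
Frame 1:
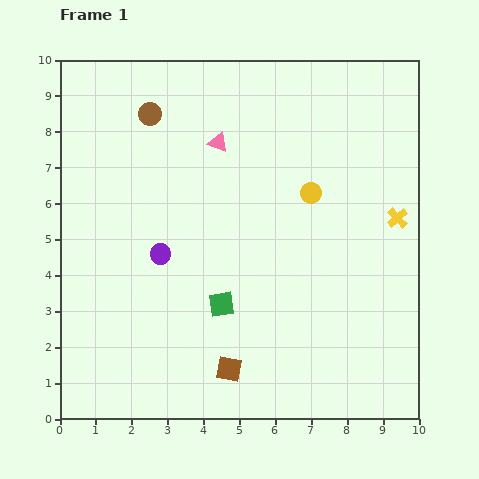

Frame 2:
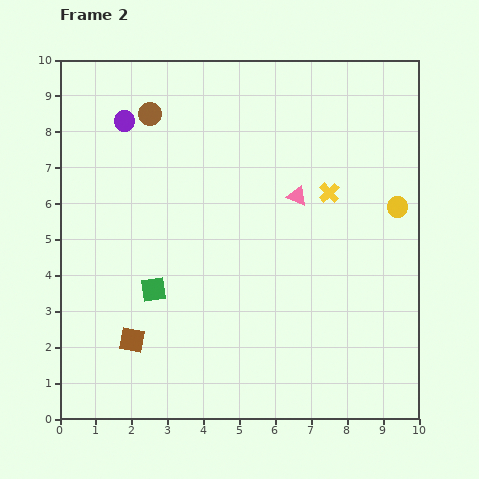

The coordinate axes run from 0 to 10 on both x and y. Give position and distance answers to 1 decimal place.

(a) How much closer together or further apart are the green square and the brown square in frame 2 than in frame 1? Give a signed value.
-0.3

Distance in frame 1: 1.8. Distance in frame 2: 1.5.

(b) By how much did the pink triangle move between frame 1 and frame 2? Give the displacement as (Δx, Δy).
(2.2, -1.5)

The pink triangle was at (4.4, 7.7) in frame 1 and (6.6, 6.2) in frame 2.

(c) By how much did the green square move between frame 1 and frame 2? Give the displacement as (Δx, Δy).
(-1.9, 0.4)

The green square was at (4.5, 3.2) in frame 1 and (2.6, 3.6) in frame 2.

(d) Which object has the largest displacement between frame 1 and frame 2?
the purple circle

(moved 3.8; next 2.8)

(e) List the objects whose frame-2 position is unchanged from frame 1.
the brown circle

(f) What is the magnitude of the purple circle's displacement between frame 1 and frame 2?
3.8

The purple circle moved from (2.8, 4.6) to (1.8, 8.3), a distance of √(1.0² + 3.7²) ≈ 3.8.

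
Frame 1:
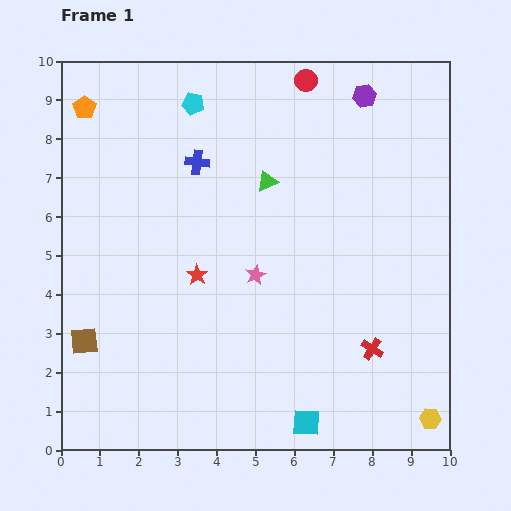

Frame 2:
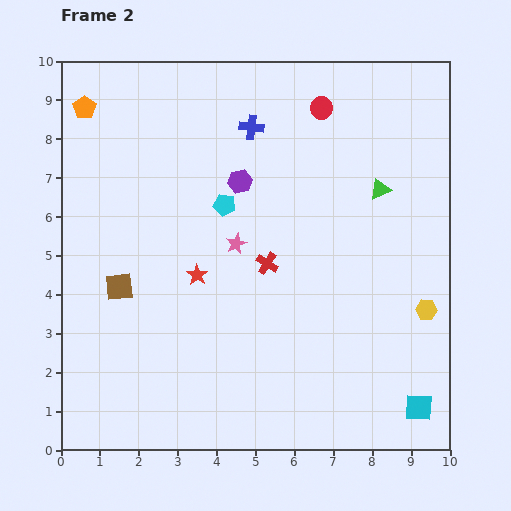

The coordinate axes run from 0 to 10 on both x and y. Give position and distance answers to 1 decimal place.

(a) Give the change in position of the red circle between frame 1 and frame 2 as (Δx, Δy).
(0.4, -0.7)

The red circle was at (6.3, 9.5) in frame 1 and (6.7, 8.8) in frame 2.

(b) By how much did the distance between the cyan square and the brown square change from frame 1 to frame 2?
+2.2

Distance in frame 1: 6.1. Distance in frame 2: 8.3.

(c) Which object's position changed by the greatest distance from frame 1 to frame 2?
the purple hexagon

(moved 3.9; next 3.5)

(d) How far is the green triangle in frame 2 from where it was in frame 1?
2.9

The green triangle moved from (5.3, 6.9) to (8.2, 6.7), a distance of √(2.9² + 0.2²) ≈ 2.9.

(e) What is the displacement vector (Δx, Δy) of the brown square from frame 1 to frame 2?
(0.9, 1.4)

The brown square was at (0.6, 2.8) in frame 1 and (1.5, 4.2) in frame 2.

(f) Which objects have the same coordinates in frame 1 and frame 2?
the red star, the orange pentagon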